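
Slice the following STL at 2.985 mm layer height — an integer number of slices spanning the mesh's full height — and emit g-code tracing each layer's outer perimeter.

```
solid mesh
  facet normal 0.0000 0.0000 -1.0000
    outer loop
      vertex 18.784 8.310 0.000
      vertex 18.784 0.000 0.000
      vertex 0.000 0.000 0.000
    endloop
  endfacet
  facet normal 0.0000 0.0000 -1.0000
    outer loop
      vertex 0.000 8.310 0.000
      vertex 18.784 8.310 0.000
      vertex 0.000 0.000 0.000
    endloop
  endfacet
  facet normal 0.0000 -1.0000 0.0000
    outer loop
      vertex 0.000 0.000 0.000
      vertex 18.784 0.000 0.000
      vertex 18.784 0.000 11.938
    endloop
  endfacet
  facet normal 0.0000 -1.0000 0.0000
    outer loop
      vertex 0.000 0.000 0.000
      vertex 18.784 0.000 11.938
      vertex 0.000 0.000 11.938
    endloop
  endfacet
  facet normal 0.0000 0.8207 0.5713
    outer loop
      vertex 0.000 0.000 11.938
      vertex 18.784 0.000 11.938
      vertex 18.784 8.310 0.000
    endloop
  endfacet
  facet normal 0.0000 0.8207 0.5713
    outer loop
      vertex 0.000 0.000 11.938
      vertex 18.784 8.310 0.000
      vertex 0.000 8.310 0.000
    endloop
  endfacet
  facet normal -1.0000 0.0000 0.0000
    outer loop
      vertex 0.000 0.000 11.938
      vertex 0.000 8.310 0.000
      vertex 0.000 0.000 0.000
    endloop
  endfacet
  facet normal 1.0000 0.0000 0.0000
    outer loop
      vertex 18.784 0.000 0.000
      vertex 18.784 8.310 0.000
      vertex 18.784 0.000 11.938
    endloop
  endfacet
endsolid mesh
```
; perimeter-only toolpath
G21 ; units = mm
G90 ; absolute positioning
G28 ; home
; layer 1
G0 Z2.985
G0 X0.000 Y0.000
G1 X18.784 Y0.000
G1 X18.784 Y6.232
G1 X0.000 Y6.232
G1 X0.000 Y0.000
; layer 2
G0 Z5.969
G0 X0.000 Y0.000
G1 X18.784 Y0.000
G1 X18.784 Y4.155
G1 X0.000 Y4.155
G1 X0.000 Y0.000
; layer 3
G0 Z8.954
G0 X0.000 Y0.000
G1 X18.784 Y0.000
G1 X18.784 Y2.078
G1 X0.000 Y2.078
G1 X0.000 Y0.000
M2 ; end

The solid is a wedge (ramp): 18.8 × 8.31 mm base, rising to 11.9 mm along the y=0 edge and sloping linearly to z=0 at y=8.31. Slicing at Δz = 2.985 mm — 4 equal slices spanning the solid's height, so layer i sits at z = i·h/4 — gives 3 non-empty perimeters. Each is a 4-segment closed polygon; G0 lifts to the layer z and rapids to the start vertex, then G1 traces the edges. The cross-section shrinks linearly with z (the slice at the apex is degenerate and omitted).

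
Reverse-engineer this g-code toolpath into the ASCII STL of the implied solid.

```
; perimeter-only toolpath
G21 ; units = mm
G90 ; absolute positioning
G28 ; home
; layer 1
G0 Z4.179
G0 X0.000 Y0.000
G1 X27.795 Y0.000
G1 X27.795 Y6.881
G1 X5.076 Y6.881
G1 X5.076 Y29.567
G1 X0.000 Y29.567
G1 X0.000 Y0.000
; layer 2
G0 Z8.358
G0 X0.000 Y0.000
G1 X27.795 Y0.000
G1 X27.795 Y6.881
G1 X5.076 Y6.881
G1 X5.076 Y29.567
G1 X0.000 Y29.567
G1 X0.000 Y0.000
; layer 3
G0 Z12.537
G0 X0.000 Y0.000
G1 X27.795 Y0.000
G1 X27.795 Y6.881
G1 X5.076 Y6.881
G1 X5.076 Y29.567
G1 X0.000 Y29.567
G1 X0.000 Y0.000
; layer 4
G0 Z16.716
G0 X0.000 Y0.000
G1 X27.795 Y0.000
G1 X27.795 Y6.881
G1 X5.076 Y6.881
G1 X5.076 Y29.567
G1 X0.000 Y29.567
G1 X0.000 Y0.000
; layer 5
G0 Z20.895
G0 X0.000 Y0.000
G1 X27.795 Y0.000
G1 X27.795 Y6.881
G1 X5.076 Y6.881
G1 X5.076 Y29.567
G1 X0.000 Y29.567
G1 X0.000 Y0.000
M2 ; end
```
solid part
  facet normal 0.0000 0.0000 -1.0000
    outer loop
      vertex 27.795 6.881 0.000
      vertex 27.795 0.000 0.000
      vertex 0.000 0.000 0.000
    endloop
  endfacet
  facet normal 0.0000 0.0000 -1.0000
    outer loop
      vertex 5.076 6.881 0.000
      vertex 27.795 6.881 0.000
      vertex 0.000 0.000 0.000
    endloop
  endfacet
  facet normal 0.0000 0.0000 -1.0000
    outer loop
      vertex 5.076 29.567 0.000
      vertex 5.076 6.881 0.000
      vertex 0.000 0.000 0.000
    endloop
  endfacet
  facet normal 0.0000 0.0000 -1.0000
    outer loop
      vertex 0.000 29.567 0.000
      vertex 5.076 29.567 0.000
      vertex 0.000 0.000 0.000
    endloop
  endfacet
  facet normal 0.0000 0.0000 1.0000
    outer loop
      vertex 0.000 0.000 20.895
      vertex 27.795 0.000 20.895
      vertex 27.795 6.881 20.895
    endloop
  endfacet
  facet normal 0.0000 0.0000 1.0000
    outer loop
      vertex 0.000 0.000 20.895
      vertex 27.795 6.881 20.895
      vertex 5.076 6.881 20.895
    endloop
  endfacet
  facet normal 0.0000 0.0000 1.0000
    outer loop
      vertex 0.000 0.000 20.895
      vertex 5.076 6.881 20.895
      vertex 5.076 29.567 20.895
    endloop
  endfacet
  facet normal 0.0000 0.0000 1.0000
    outer loop
      vertex 0.000 0.000 20.895
      vertex 5.076 29.567 20.895
      vertex 0.000 29.567 20.895
    endloop
  endfacet
  facet normal 0.0000 -1.0000 0.0000
    outer loop
      vertex 0.000 0.000 0.000
      vertex 27.795 0.000 0.000
      vertex 27.795 0.000 20.895
    endloop
  endfacet
  facet normal 0.0000 -1.0000 0.0000
    outer loop
      vertex 0.000 0.000 0.000
      vertex 27.795 0.000 20.895
      vertex 0.000 0.000 20.895
    endloop
  endfacet
  facet normal 1.0000 0.0000 0.0000
    outer loop
      vertex 27.795 0.000 0.000
      vertex 27.795 6.881 0.000
      vertex 27.795 6.881 20.895
    endloop
  endfacet
  facet normal 1.0000 0.0000 0.0000
    outer loop
      vertex 27.795 0.000 0.000
      vertex 27.795 6.881 20.895
      vertex 27.795 0.000 20.895
    endloop
  endfacet
  facet normal 0.0000 1.0000 0.0000
    outer loop
      vertex 27.795 6.881 0.000
      vertex 5.076 6.881 0.000
      vertex 5.076 6.881 20.895
    endloop
  endfacet
  facet normal 0.0000 1.0000 0.0000
    outer loop
      vertex 27.795 6.881 0.000
      vertex 5.076 6.881 20.895
      vertex 27.795 6.881 20.895
    endloop
  endfacet
  facet normal 1.0000 0.0000 0.0000
    outer loop
      vertex 5.076 6.881 0.000
      vertex 5.076 29.567 0.000
      vertex 5.076 29.567 20.895
    endloop
  endfacet
  facet normal 1.0000 0.0000 0.0000
    outer loop
      vertex 5.076 6.881 0.000
      vertex 5.076 29.567 20.895
      vertex 5.076 6.881 20.895
    endloop
  endfacet
  facet normal 0.0000 1.0000 0.0000
    outer loop
      vertex 5.076 29.567 0.000
      vertex 0.000 29.567 0.000
      vertex 0.000 29.567 20.895
    endloop
  endfacet
  facet normal 0.0000 1.0000 0.0000
    outer loop
      vertex 5.076 29.567 0.000
      vertex 0.000 29.567 20.895
      vertex 5.076 29.567 20.895
    endloop
  endfacet
  facet normal -1.0000 0.0000 0.0000
    outer loop
      vertex 0.000 29.567 0.000
      vertex 0.000 0.000 0.000
      vertex 0.000 0.000 20.895
    endloop
  endfacet
  facet normal -1.0000 0.0000 0.0000
    outer loop
      vertex 0.000 29.567 0.000
      vertex 0.000 0.000 20.895
      vertex 0.000 29.567 20.895
    endloop
  endfacet
endsolid part

The G0 Z moves step by Δz≈4.179 mm. Every layer's G1 loop is the same polygon, so the solid is a straight extrusion of it from z=0 to z≈20.9. Closing with flat bottom and top caps and triangulating gives 20 facets — an L-shaped prism: outer 27.8 × 29.6 mm, arm thicknesses ≈ 6.88 mm (horizontal) and 5.08 mm (vertical), extruded 20.9 mm in z.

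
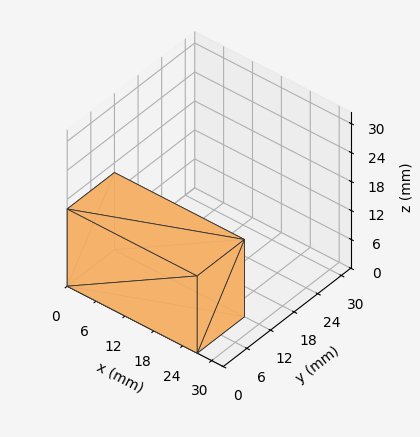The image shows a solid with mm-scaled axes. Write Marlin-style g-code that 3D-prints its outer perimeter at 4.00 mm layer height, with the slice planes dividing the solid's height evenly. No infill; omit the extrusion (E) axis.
Reading the render: the shape is a rectangular box, roughly 27 × 12 mm footprint and 16 mm tall (dimensions read to the nearest mm from the axis ticks). For the g-code, the solid's height is divided into equal slices at the stated Δz and each level perimeter traced with G1 moves after a G0 lift.

; perimeter-only toolpath
G21 ; units = mm
G90 ; absolute positioning
G28 ; home
; layer 1
G0 Z4.00
G0 X0.00 Y0.00
G1 X27.00 Y0.00
G1 X27.00 Y12.00
G1 X0.00 Y12.00
G1 X0.00 Y0.00
; layer 2
G0 Z8.00
G0 X0.00 Y0.00
G1 X27.00 Y0.00
G1 X27.00 Y12.00
G1 X0.00 Y12.00
G1 X0.00 Y0.00
; layer 3
G0 Z12.00
G0 X0.00 Y0.00
G1 X27.00 Y0.00
G1 X27.00 Y12.00
G1 X0.00 Y12.00
G1 X0.00 Y0.00
; layer 4
G0 Z16.00
G0 X0.00 Y0.00
G1 X27.00 Y0.00
G1 X27.00 Y12.00
G1 X0.00 Y12.00
G1 X0.00 Y0.00
M2 ; end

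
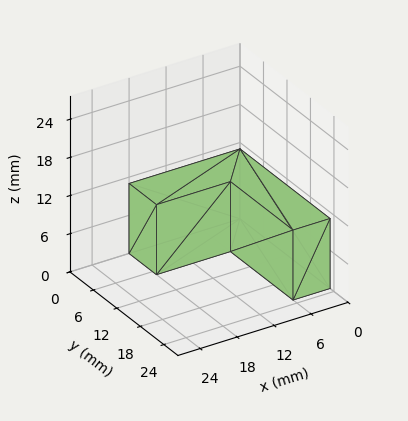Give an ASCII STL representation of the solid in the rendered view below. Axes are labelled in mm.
Reading the render: the shape is an L-shaped prism: outer 18 × 23 mm, arm thicknesses ≈ 7 mm (horizontal) and 6 mm (vertical), extruded 11 mm in z (dimensions read to the nearest mm from the axis ticks). For the STL, each face is triangulated and given an outward normal.

solid part
  facet normal 0.0000 0.0000 -1.0000
    outer loop
      vertex 18.00 7.00 0.00
      vertex 18.00 0.00 0.00
      vertex 0.00 0.00 0.00
    endloop
  endfacet
  facet normal 0.0000 0.0000 -1.0000
    outer loop
      vertex 6.00 7.00 0.00
      vertex 18.00 7.00 0.00
      vertex 0.00 0.00 0.00
    endloop
  endfacet
  facet normal 0.0000 0.0000 -1.0000
    outer loop
      vertex 6.00 23.00 0.00
      vertex 6.00 7.00 0.00
      vertex 0.00 0.00 0.00
    endloop
  endfacet
  facet normal 0.0000 0.0000 -1.0000
    outer loop
      vertex 0.00 23.00 0.00
      vertex 6.00 23.00 0.00
      vertex 0.00 0.00 0.00
    endloop
  endfacet
  facet normal 0.0000 0.0000 1.0000
    outer loop
      vertex 0.00 0.00 11.00
      vertex 18.00 0.00 11.00
      vertex 18.00 7.00 11.00
    endloop
  endfacet
  facet normal 0.0000 0.0000 1.0000
    outer loop
      vertex 0.00 0.00 11.00
      vertex 18.00 7.00 11.00
      vertex 6.00 7.00 11.00
    endloop
  endfacet
  facet normal 0.0000 0.0000 1.0000
    outer loop
      vertex 0.00 0.00 11.00
      vertex 6.00 7.00 11.00
      vertex 6.00 23.00 11.00
    endloop
  endfacet
  facet normal 0.0000 0.0000 1.0000
    outer loop
      vertex 0.00 0.00 11.00
      vertex 6.00 23.00 11.00
      vertex 0.00 23.00 11.00
    endloop
  endfacet
  facet normal 0.0000 -1.0000 0.0000
    outer loop
      vertex 0.00 0.00 0.00
      vertex 18.00 0.00 0.00
      vertex 18.00 0.00 11.00
    endloop
  endfacet
  facet normal 0.0000 -1.0000 0.0000
    outer loop
      vertex 0.00 0.00 0.00
      vertex 18.00 0.00 11.00
      vertex 0.00 0.00 11.00
    endloop
  endfacet
  facet normal 1.0000 0.0000 0.0000
    outer loop
      vertex 18.00 0.00 0.00
      vertex 18.00 7.00 0.00
      vertex 18.00 7.00 11.00
    endloop
  endfacet
  facet normal 1.0000 0.0000 0.0000
    outer loop
      vertex 18.00 0.00 0.00
      vertex 18.00 7.00 11.00
      vertex 18.00 0.00 11.00
    endloop
  endfacet
  facet normal 0.0000 1.0000 0.0000
    outer loop
      vertex 18.00 7.00 0.00
      vertex 6.00 7.00 0.00
      vertex 6.00 7.00 11.00
    endloop
  endfacet
  facet normal 0.0000 1.0000 0.0000
    outer loop
      vertex 18.00 7.00 0.00
      vertex 6.00 7.00 11.00
      vertex 18.00 7.00 11.00
    endloop
  endfacet
  facet normal 1.0000 0.0000 0.0000
    outer loop
      vertex 6.00 7.00 0.00
      vertex 6.00 23.00 0.00
      vertex 6.00 23.00 11.00
    endloop
  endfacet
  facet normal 1.0000 0.0000 0.0000
    outer loop
      vertex 6.00 7.00 0.00
      vertex 6.00 23.00 11.00
      vertex 6.00 7.00 11.00
    endloop
  endfacet
  facet normal 0.0000 1.0000 0.0000
    outer loop
      vertex 6.00 23.00 0.00
      vertex 0.00 23.00 0.00
      vertex 0.00 23.00 11.00
    endloop
  endfacet
  facet normal 0.0000 1.0000 0.0000
    outer loop
      vertex 6.00 23.00 0.00
      vertex 0.00 23.00 11.00
      vertex 6.00 23.00 11.00
    endloop
  endfacet
  facet normal -1.0000 0.0000 0.0000
    outer loop
      vertex 0.00 23.00 0.00
      vertex 0.00 0.00 0.00
      vertex 0.00 0.00 11.00
    endloop
  endfacet
  facet normal -1.0000 0.0000 0.0000
    outer loop
      vertex 0.00 23.00 0.00
      vertex 0.00 0.00 11.00
      vertex 0.00 23.00 11.00
    endloop
  endfacet
endsolid part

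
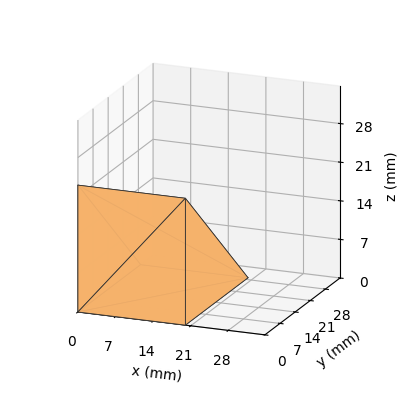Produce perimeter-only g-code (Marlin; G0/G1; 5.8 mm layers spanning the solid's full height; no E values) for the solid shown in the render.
Reading the render: the shape is a wedge (ramp): 20 × 29 mm base, rising to 23 mm along the y=0 edge and sloping linearly to z=0 at y=29 (dimensions read to the nearest mm from the axis ticks). For the g-code, the solid's height is divided into equal slices at the stated Δz and each level perimeter traced with G1 moves after a G0 lift.

; perimeter-only toolpath
G21 ; units = mm
G90 ; absolute positioning
G28 ; home
; layer 1
G0 Z5.8
G0 X0.0 Y0.0
G1 X20.0 Y0.0
G1 X20.0 Y21.8
G1 X0.0 Y21.8
G1 X0.0 Y0.0
; layer 2
G0 Z11.5
G0 X0.0 Y0.0
G1 X20.0 Y0.0
G1 X20.0 Y14.5
G1 X0.0 Y14.5
G1 X0.0 Y0.0
; layer 3
G0 Z17.2
G0 X0.0 Y0.0
G1 X20.0 Y0.0
G1 X20.0 Y7.2
G1 X0.0 Y7.2
G1 X0.0 Y0.0
M2 ; end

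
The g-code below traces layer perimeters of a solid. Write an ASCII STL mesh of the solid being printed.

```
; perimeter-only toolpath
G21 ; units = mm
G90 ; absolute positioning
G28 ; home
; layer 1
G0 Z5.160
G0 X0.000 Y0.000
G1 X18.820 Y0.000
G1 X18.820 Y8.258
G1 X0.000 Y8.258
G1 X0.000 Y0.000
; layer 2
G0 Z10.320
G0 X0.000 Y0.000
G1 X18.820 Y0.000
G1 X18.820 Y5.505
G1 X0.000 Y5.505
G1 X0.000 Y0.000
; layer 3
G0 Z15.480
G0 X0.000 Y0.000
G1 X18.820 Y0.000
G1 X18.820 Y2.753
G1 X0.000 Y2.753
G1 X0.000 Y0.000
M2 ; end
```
solid part
  facet normal 0.0000 0.0000 -1.0000
    outer loop
      vertex 18.820 11.011 0.000
      vertex 18.820 0.000 0.000
      vertex 0.000 0.000 0.000
    endloop
  endfacet
  facet normal 0.0000 0.0000 -1.0000
    outer loop
      vertex 0.000 11.011 0.000
      vertex 18.820 11.011 0.000
      vertex 0.000 0.000 0.000
    endloop
  endfacet
  facet normal 0.0000 -1.0000 0.0000
    outer loop
      vertex 0.000 0.000 0.000
      vertex 18.820 0.000 0.000
      vertex 18.820 0.000 20.640
    endloop
  endfacet
  facet normal 0.0000 -1.0000 0.0000
    outer loop
      vertex 0.000 0.000 0.000
      vertex 18.820 0.000 20.640
      vertex 0.000 0.000 20.640
    endloop
  endfacet
  facet normal 0.0000 0.8823 0.4707
    outer loop
      vertex 0.000 0.000 20.640
      vertex 18.820 0.000 20.640
      vertex 18.820 11.011 0.000
    endloop
  endfacet
  facet normal 0.0000 0.8823 0.4707
    outer loop
      vertex 0.000 0.000 20.640
      vertex 18.820 11.011 0.000
      vertex 0.000 11.011 0.000
    endloop
  endfacet
  facet normal -1.0000 0.0000 0.0000
    outer loop
      vertex 0.000 0.000 20.640
      vertex 0.000 11.011 0.000
      vertex 0.000 0.000 0.000
    endloop
  endfacet
  facet normal 1.0000 0.0000 0.0000
    outer loop
      vertex 18.820 0.000 0.000
      vertex 18.820 11.011 0.000
      vertex 18.820 0.000 20.640
    endloop
  endfacet
endsolid part

The G0 Z moves step by Δz≈5.160 mm. The G1 loops shrink linearly with z, so the solid tapers from its base footprint up to z≈20.6. Closing with a flat bottom cap and the tapered top and triangulating gives 8 facets — a wedge (ramp): 18.8 × 11 mm base, rising to 20.6 mm along the y=0 edge and sloping linearly to z=0 at y=11.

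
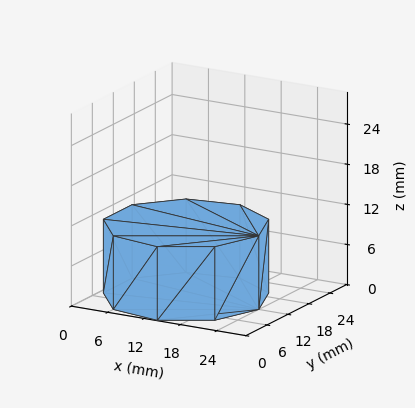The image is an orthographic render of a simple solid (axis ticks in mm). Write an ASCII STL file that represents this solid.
Reading the render: the shape is a regular 9-sided prism (a cylinder approximated with 9 flat sides), circumscribed radius ≈ 12 mm, height ≈ 11 mm (dimensions read to the nearest mm from the axis ticks). For the STL, each face is triangulated and given an outward normal.

solid part
  facet normal 0.0000 0.0000 -1.0000
    outer loop
      vertex 14.08 23.82 0.00
      vertex 21.19 19.71 0.00
      vertex 24.00 12.00 0.00
    endloop
  endfacet
  facet normal 0.0000 0.0000 -1.0000
    outer loop
      vertex 6.00 22.39 0.00
      vertex 14.08 23.82 0.00
      vertex 24.00 12.00 0.00
    endloop
  endfacet
  facet normal 0.0000 0.0000 -1.0000
    outer loop
      vertex 0.72 16.10 0.00
      vertex 6.00 22.39 0.00
      vertex 24.00 12.00 0.00
    endloop
  endfacet
  facet normal 0.0000 0.0000 -1.0000
    outer loop
      vertex 0.72 7.90 0.00
      vertex 0.72 16.10 0.00
      vertex 24.00 12.00 0.00
    endloop
  endfacet
  facet normal 0.0000 0.0000 -1.0000
    outer loop
      vertex 6.00 1.61 0.00
      vertex 0.72 7.90 0.00
      vertex 24.00 12.00 0.00
    endloop
  endfacet
  facet normal 0.0000 0.0000 -1.0000
    outer loop
      vertex 14.08 0.18 0.00
      vertex 6.00 1.61 0.00
      vertex 24.00 12.00 0.00
    endloop
  endfacet
  facet normal 0.0000 0.0000 -1.0000
    outer loop
      vertex 21.19 4.29 0.00
      vertex 14.08 0.18 0.00
      vertex 24.00 12.00 0.00
    endloop
  endfacet
  facet normal 0.0000 0.0000 1.0000
    outer loop
      vertex 24.00 12.00 11.00
      vertex 21.19 19.71 11.00
      vertex 14.08 23.82 11.00
    endloop
  endfacet
  facet normal 0.0000 0.0000 1.0000
    outer loop
      vertex 24.00 12.00 11.00
      vertex 14.08 23.82 11.00
      vertex 6.00 22.39 11.00
    endloop
  endfacet
  facet normal 0.0000 0.0000 1.0000
    outer loop
      vertex 24.00 12.00 11.00
      vertex 6.00 22.39 11.00
      vertex 0.72 16.10 11.00
    endloop
  endfacet
  facet normal 0.0000 0.0000 1.0000
    outer loop
      vertex 24.00 12.00 11.00
      vertex 0.72 16.10 11.00
      vertex 0.72 7.90 11.00
    endloop
  endfacet
  facet normal 0.0000 0.0000 1.0000
    outer loop
      vertex 24.00 12.00 11.00
      vertex 0.72 7.90 11.00
      vertex 6.00 1.61 11.00
    endloop
  endfacet
  facet normal 0.0000 0.0000 1.0000
    outer loop
      vertex 24.00 12.00 11.00
      vertex 6.00 1.61 11.00
      vertex 14.08 0.18 11.00
    endloop
  endfacet
  facet normal 0.0000 0.0000 1.0000
    outer loop
      vertex 24.00 12.00 11.00
      vertex 14.08 0.18 11.00
      vertex 21.19 4.29 11.00
    endloop
  endfacet
  facet normal 0.9395 0.3424 0.0000
    outer loop
      vertex 24.00 12.00 0.00
      vertex 21.19 19.71 0.00
      vertex 21.19 19.71 11.00
    endloop
  endfacet
  facet normal 0.9395 0.3424 0.0000
    outer loop
      vertex 24.00 12.00 0.00
      vertex 21.19 19.71 11.00
      vertex 24.00 12.00 11.00
    endloop
  endfacet
  facet normal 0.5005 0.8658 0.0000
    outer loop
      vertex 21.19 19.71 0.00
      vertex 14.08 23.82 0.00
      vertex 14.08 23.82 11.00
    endloop
  endfacet
  facet normal 0.5005 0.8658 0.0000
    outer loop
      vertex 21.19 19.71 0.00
      vertex 14.08 23.82 11.00
      vertex 21.19 19.71 11.00
    endloop
  endfacet
  facet normal -0.1743 0.9847 0.0000
    outer loop
      vertex 14.08 23.82 0.00
      vertex 6.00 22.39 0.00
      vertex 6.00 22.39 11.00
    endloop
  endfacet
  facet normal -0.1743 0.9847 0.0000
    outer loop
      vertex 14.08 23.82 0.00
      vertex 6.00 22.39 11.00
      vertex 14.08 23.82 11.00
    endloop
  endfacet
  facet normal -0.7659 0.6429 0.0000
    outer loop
      vertex 6.00 22.39 0.00
      vertex 0.72 16.10 0.00
      vertex 0.72 16.10 11.00
    endloop
  endfacet
  facet normal -0.7659 0.6429 0.0000
    outer loop
      vertex 6.00 22.39 0.00
      vertex 0.72 16.10 11.00
      vertex 6.00 22.39 11.00
    endloop
  endfacet
  facet normal -1.0000 0.0000 0.0000
    outer loop
      vertex 0.72 16.10 0.00
      vertex 0.72 7.90 0.00
      vertex 0.72 7.90 11.00
    endloop
  endfacet
  facet normal -1.0000 0.0000 0.0000
    outer loop
      vertex 0.72 16.10 0.00
      vertex 0.72 7.90 11.00
      vertex 0.72 16.10 11.00
    endloop
  endfacet
  facet normal -0.7659 -0.6429 0.0000
    outer loop
      vertex 0.72 7.90 0.00
      vertex 6.00 1.61 0.00
      vertex 6.00 1.61 11.00
    endloop
  endfacet
  facet normal -0.7659 -0.6429 0.0000
    outer loop
      vertex 0.72 7.90 0.00
      vertex 6.00 1.61 11.00
      vertex 0.72 7.90 11.00
    endloop
  endfacet
  facet normal -0.1743 -0.9847 0.0000
    outer loop
      vertex 6.00 1.61 0.00
      vertex 14.08 0.18 0.00
      vertex 14.08 0.18 11.00
    endloop
  endfacet
  facet normal -0.1743 -0.9847 0.0000
    outer loop
      vertex 6.00 1.61 0.00
      vertex 14.08 0.18 11.00
      vertex 6.00 1.61 11.00
    endloop
  endfacet
  facet normal 0.5005 -0.8658 0.0000
    outer loop
      vertex 14.08 0.18 0.00
      vertex 21.19 4.29 0.00
      vertex 21.19 4.29 11.00
    endloop
  endfacet
  facet normal 0.5005 -0.8658 0.0000
    outer loop
      vertex 14.08 0.18 0.00
      vertex 21.19 4.29 11.00
      vertex 14.08 0.18 11.00
    endloop
  endfacet
  facet normal 0.9395 -0.3424 0.0000
    outer loop
      vertex 21.19 4.29 0.00
      vertex 24.00 12.00 0.00
      vertex 24.00 12.00 11.00
    endloop
  endfacet
  facet normal 0.9395 -0.3424 0.0000
    outer loop
      vertex 21.19 4.29 0.00
      vertex 24.00 12.00 11.00
      vertex 21.19 4.29 11.00
    endloop
  endfacet
endsolid part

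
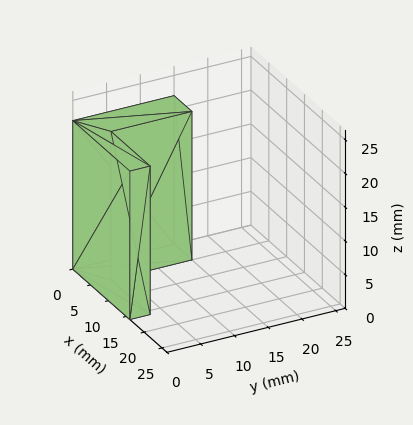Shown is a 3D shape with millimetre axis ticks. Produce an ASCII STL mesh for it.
Reading the render: the shape is an L-shaped prism: outer 16 × 15 mm, arm thicknesses ≈ 3 mm (horizontal) and 5 mm (vertical), extruded 22 mm in z (dimensions read to the nearest mm from the axis ticks). For the STL, each face is triangulated and given an outward normal.

solid part
  facet normal 0.0000 0.0000 -1.0000
    outer loop
      vertex 16.00 3.00 0.00
      vertex 16.00 0.00 0.00
      vertex 0.00 0.00 0.00
    endloop
  endfacet
  facet normal 0.0000 0.0000 -1.0000
    outer loop
      vertex 5.00 3.00 0.00
      vertex 16.00 3.00 0.00
      vertex 0.00 0.00 0.00
    endloop
  endfacet
  facet normal 0.0000 0.0000 -1.0000
    outer loop
      vertex 5.00 15.00 0.00
      vertex 5.00 3.00 0.00
      vertex 0.00 0.00 0.00
    endloop
  endfacet
  facet normal 0.0000 0.0000 -1.0000
    outer loop
      vertex 0.00 15.00 0.00
      vertex 5.00 15.00 0.00
      vertex 0.00 0.00 0.00
    endloop
  endfacet
  facet normal 0.0000 0.0000 1.0000
    outer loop
      vertex 0.00 0.00 22.00
      vertex 16.00 0.00 22.00
      vertex 16.00 3.00 22.00
    endloop
  endfacet
  facet normal 0.0000 0.0000 1.0000
    outer loop
      vertex 0.00 0.00 22.00
      vertex 16.00 3.00 22.00
      vertex 5.00 3.00 22.00
    endloop
  endfacet
  facet normal 0.0000 0.0000 1.0000
    outer loop
      vertex 0.00 0.00 22.00
      vertex 5.00 3.00 22.00
      vertex 5.00 15.00 22.00
    endloop
  endfacet
  facet normal 0.0000 0.0000 1.0000
    outer loop
      vertex 0.00 0.00 22.00
      vertex 5.00 15.00 22.00
      vertex 0.00 15.00 22.00
    endloop
  endfacet
  facet normal 0.0000 -1.0000 0.0000
    outer loop
      vertex 0.00 0.00 0.00
      vertex 16.00 0.00 0.00
      vertex 16.00 0.00 22.00
    endloop
  endfacet
  facet normal 0.0000 -1.0000 0.0000
    outer loop
      vertex 0.00 0.00 0.00
      vertex 16.00 0.00 22.00
      vertex 0.00 0.00 22.00
    endloop
  endfacet
  facet normal 1.0000 0.0000 0.0000
    outer loop
      vertex 16.00 0.00 0.00
      vertex 16.00 3.00 0.00
      vertex 16.00 3.00 22.00
    endloop
  endfacet
  facet normal 1.0000 0.0000 0.0000
    outer loop
      vertex 16.00 0.00 0.00
      vertex 16.00 3.00 22.00
      vertex 16.00 0.00 22.00
    endloop
  endfacet
  facet normal 0.0000 1.0000 0.0000
    outer loop
      vertex 16.00 3.00 0.00
      vertex 5.00 3.00 0.00
      vertex 5.00 3.00 22.00
    endloop
  endfacet
  facet normal 0.0000 1.0000 0.0000
    outer loop
      vertex 16.00 3.00 0.00
      vertex 5.00 3.00 22.00
      vertex 16.00 3.00 22.00
    endloop
  endfacet
  facet normal 1.0000 0.0000 0.0000
    outer loop
      vertex 5.00 3.00 0.00
      vertex 5.00 15.00 0.00
      vertex 5.00 15.00 22.00
    endloop
  endfacet
  facet normal 1.0000 0.0000 0.0000
    outer loop
      vertex 5.00 3.00 0.00
      vertex 5.00 15.00 22.00
      vertex 5.00 3.00 22.00
    endloop
  endfacet
  facet normal 0.0000 1.0000 0.0000
    outer loop
      vertex 5.00 15.00 0.00
      vertex 0.00 15.00 0.00
      vertex 0.00 15.00 22.00
    endloop
  endfacet
  facet normal 0.0000 1.0000 0.0000
    outer loop
      vertex 5.00 15.00 0.00
      vertex 0.00 15.00 22.00
      vertex 5.00 15.00 22.00
    endloop
  endfacet
  facet normal -1.0000 0.0000 0.0000
    outer loop
      vertex 0.00 15.00 0.00
      vertex 0.00 0.00 0.00
      vertex 0.00 0.00 22.00
    endloop
  endfacet
  facet normal -1.0000 0.0000 0.0000
    outer loop
      vertex 0.00 15.00 0.00
      vertex 0.00 0.00 22.00
      vertex 0.00 15.00 22.00
    endloop
  endfacet
endsolid part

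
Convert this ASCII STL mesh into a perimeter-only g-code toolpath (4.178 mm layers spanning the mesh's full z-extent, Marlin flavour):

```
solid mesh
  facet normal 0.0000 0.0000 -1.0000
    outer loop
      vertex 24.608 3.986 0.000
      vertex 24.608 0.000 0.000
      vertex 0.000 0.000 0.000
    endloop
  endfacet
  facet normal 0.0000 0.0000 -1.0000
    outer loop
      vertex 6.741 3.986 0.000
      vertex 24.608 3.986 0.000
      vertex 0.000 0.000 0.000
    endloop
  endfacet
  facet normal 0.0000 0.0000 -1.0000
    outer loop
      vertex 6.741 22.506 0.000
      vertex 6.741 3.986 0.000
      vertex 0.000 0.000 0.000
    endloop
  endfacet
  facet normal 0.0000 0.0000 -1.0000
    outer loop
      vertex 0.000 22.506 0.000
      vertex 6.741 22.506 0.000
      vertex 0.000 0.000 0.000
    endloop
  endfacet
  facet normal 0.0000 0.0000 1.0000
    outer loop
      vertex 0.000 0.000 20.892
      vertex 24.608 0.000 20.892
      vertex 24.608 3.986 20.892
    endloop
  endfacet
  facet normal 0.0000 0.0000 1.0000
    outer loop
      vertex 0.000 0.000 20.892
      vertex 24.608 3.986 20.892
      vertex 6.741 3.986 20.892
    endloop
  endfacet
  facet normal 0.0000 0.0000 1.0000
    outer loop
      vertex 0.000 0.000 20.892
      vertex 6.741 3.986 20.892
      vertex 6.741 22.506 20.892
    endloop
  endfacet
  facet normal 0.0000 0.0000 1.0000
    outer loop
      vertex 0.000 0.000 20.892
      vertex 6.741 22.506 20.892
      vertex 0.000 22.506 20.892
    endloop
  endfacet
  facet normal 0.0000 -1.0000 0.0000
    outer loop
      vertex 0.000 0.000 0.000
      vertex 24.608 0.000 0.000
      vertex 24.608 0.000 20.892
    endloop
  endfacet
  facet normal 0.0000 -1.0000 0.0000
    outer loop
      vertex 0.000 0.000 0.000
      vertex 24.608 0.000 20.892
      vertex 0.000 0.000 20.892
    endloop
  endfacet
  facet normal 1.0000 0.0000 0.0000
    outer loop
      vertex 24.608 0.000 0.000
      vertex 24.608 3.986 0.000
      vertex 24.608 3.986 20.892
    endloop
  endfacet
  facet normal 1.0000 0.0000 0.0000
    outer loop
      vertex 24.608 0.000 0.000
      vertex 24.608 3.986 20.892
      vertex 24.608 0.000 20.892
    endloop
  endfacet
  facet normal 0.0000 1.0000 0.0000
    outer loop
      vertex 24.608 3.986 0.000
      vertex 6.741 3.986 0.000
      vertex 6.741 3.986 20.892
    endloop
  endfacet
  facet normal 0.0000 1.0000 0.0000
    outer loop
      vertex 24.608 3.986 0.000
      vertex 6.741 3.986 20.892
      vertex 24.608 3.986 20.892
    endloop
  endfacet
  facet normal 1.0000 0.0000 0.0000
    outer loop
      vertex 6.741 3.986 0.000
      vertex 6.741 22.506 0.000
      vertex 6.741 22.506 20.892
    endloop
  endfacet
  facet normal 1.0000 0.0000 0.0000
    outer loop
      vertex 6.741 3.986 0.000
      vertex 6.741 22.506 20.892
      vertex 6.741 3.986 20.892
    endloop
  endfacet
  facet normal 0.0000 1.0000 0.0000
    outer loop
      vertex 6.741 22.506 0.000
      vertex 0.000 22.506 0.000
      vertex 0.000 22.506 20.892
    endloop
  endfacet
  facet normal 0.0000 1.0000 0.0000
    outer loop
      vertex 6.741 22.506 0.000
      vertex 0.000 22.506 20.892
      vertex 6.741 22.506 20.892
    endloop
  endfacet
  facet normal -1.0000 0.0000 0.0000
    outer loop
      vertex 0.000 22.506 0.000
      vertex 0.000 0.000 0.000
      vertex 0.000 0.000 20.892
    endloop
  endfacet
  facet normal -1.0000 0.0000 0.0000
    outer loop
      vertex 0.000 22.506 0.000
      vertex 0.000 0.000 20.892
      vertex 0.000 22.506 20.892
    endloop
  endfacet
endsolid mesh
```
; perimeter-only toolpath
G21 ; units = mm
G90 ; absolute positioning
G28 ; home
; layer 1
G0 Z4.178
G0 X0.000 Y0.000
G1 X24.608 Y0.000
G1 X24.608 Y3.986
G1 X6.741 Y3.986
G1 X6.741 Y22.506
G1 X0.000 Y22.506
G1 X0.000 Y0.000
; layer 2
G0 Z8.357
G0 X0.000 Y0.000
G1 X24.608 Y0.000
G1 X24.608 Y3.986
G1 X6.741 Y3.986
G1 X6.741 Y22.506
G1 X0.000 Y22.506
G1 X0.000 Y0.000
; layer 3
G0 Z12.535
G0 X0.000 Y0.000
G1 X24.608 Y0.000
G1 X24.608 Y3.986
G1 X6.741 Y3.986
G1 X6.741 Y22.506
G1 X0.000 Y22.506
G1 X0.000 Y0.000
; layer 4
G0 Z16.714
G0 X0.000 Y0.000
G1 X24.608 Y0.000
G1 X24.608 Y3.986
G1 X6.741 Y3.986
G1 X6.741 Y22.506
G1 X0.000 Y22.506
G1 X0.000 Y0.000
; layer 5
G0 Z20.892
G0 X0.000 Y0.000
G1 X24.608 Y0.000
G1 X24.608 Y3.986
G1 X6.741 Y3.986
G1 X6.741 Y22.506
G1 X0.000 Y22.506
G1 X0.000 Y0.000
M2 ; end

The solid is an L-shaped prism: outer 24.6 × 22.5 mm, arm thicknesses ≈ 3.99 mm (horizontal) and 6.74 mm (vertical), extruded 20.9 mm in z. Slicing at Δz = 4.178 mm — 5 equal slices spanning the solid's height, so layer i sits at z = i·h/5 — gives 5 non-empty perimeters. Each is a 6-segment closed polygon; G0 lifts to the layer z and rapids to the start vertex, then G1 traces the edges.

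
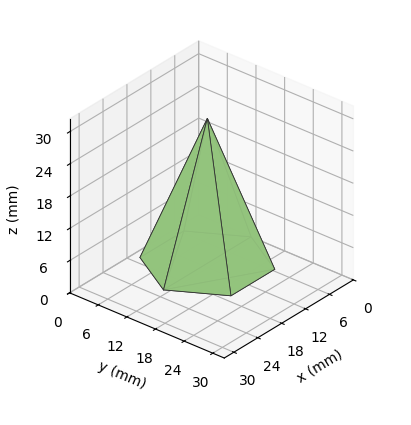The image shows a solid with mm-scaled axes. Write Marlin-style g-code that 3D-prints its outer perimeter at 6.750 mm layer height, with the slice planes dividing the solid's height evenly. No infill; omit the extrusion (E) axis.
Reading the render: the shape is a regular 6-sided pyramid, base circumscribed radius ≈ 11 mm, apex at z ≈ 27 mm (dimensions read to the nearest mm from the axis ticks). For the g-code, the solid's height is divided into equal slices at the stated Δz and each level perimeter traced with G1 moves after a G0 lift.

; perimeter-only toolpath
G21 ; units = mm
G90 ; absolute positioning
G28 ; home
; layer 1
G0 Z6.750
G0 X19.250 Y11.000
G1 X15.125 Y18.145
G1 X6.875 Y18.145
G1 X2.750 Y11.000
G1 X6.875 Y3.856
G1 X15.125 Y3.856
G1 X19.250 Y11.000
; layer 2
G0 Z13.500
G0 X16.500 Y11.000
G1 X13.750 Y15.763
G1 X8.250 Y15.763
G1 X5.500 Y11.000
G1 X8.250 Y6.237
G1 X13.750 Y6.237
G1 X16.500 Y11.000
; layer 3
G0 Z20.250
G0 X13.750 Y11.000
G1 X12.375 Y13.381
G1 X9.625 Y13.381
G1 X8.250 Y11.000
G1 X9.625 Y8.618
G1 X12.375 Y8.618
G1 X13.750 Y11.000
M2 ; end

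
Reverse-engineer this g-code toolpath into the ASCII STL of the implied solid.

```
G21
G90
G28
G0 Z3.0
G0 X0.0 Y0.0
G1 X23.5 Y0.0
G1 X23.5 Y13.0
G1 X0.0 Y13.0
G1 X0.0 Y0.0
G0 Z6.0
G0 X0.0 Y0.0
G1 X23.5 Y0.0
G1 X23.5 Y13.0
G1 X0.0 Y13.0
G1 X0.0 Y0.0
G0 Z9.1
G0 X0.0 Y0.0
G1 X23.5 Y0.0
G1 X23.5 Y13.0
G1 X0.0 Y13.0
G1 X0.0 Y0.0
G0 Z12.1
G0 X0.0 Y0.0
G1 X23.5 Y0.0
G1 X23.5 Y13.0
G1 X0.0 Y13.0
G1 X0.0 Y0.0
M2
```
solid part
  facet normal 0.0000 0.0000 -1.0000
    outer loop
      vertex 23.5 13.0 0.0
      vertex 23.5 0.0 0.0
      vertex 0.0 0.0 0.0
    endloop
  endfacet
  facet normal 0.0000 0.0000 -1.0000
    outer loop
      vertex 0.0 13.0 0.0
      vertex 23.5 13.0 0.0
      vertex 0.0 0.0 0.0
    endloop
  endfacet
  facet normal 0.0000 0.0000 1.0000
    outer loop
      vertex 0.0 0.0 12.1
      vertex 23.5 0.0 12.1
      vertex 23.5 13.0 12.1
    endloop
  endfacet
  facet normal 0.0000 0.0000 1.0000
    outer loop
      vertex 0.0 0.0 12.1
      vertex 23.5 13.0 12.1
      vertex 0.0 13.0 12.1
    endloop
  endfacet
  facet normal 0.0000 -1.0000 0.0000
    outer loop
      vertex 0.0 0.0 0.0
      vertex 23.5 0.0 0.0
      vertex 23.5 0.0 12.1
    endloop
  endfacet
  facet normal 0.0000 -1.0000 0.0000
    outer loop
      vertex 0.0 0.0 0.0
      vertex 23.5 0.0 12.1
      vertex 0.0 0.0 12.1
    endloop
  endfacet
  facet normal 0.0000 1.0000 0.0000
    outer loop
      vertex 23.5 13.0 12.1
      vertex 23.5 13.0 0.0
      vertex 0.0 13.0 0.0
    endloop
  endfacet
  facet normal 0.0000 1.0000 0.0000
    outer loop
      vertex 0.0 13.0 12.1
      vertex 23.5 13.0 12.1
      vertex 0.0 13.0 0.0
    endloop
  endfacet
  facet normal -1.0000 0.0000 0.0000
    outer loop
      vertex 0.0 13.0 12.1
      vertex 0.0 13.0 0.0
      vertex 0.0 0.0 0.0
    endloop
  endfacet
  facet normal -1.0000 0.0000 0.0000
    outer loop
      vertex 0.0 0.0 12.1
      vertex 0.0 13.0 12.1
      vertex 0.0 0.0 0.0
    endloop
  endfacet
  facet normal 1.0000 0.0000 0.0000
    outer loop
      vertex 23.5 0.0 0.0
      vertex 23.5 13.0 0.0
      vertex 23.5 13.0 12.1
    endloop
  endfacet
  facet normal 1.0000 0.0000 0.0000
    outer loop
      vertex 23.5 0.0 0.0
      vertex 23.5 13.0 12.1
      vertex 23.5 0.0 12.1
    endloop
  endfacet
endsolid part

The G0 Z moves step by Δz≈3.0 mm. Every layer's G1 loop is the same polygon, so the solid is a straight extrusion of it from z=0 to z≈12.1. Closing with flat bottom and top caps and triangulating gives 12 facets — a rectangular box, roughly 23.5 × 13 mm footprint and 12.1 mm tall.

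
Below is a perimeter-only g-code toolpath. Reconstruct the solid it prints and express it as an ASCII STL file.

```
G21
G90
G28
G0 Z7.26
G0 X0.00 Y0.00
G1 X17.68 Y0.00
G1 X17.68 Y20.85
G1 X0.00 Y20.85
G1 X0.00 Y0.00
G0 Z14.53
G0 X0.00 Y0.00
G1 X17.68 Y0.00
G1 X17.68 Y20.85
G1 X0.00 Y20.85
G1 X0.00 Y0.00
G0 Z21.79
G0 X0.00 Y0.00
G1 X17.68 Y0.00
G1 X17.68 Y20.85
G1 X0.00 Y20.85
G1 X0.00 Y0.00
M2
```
solid part
  facet normal 0.0000 0.0000 -1.0000
    outer loop
      vertex 17.68 20.85 0.00
      vertex 17.68 0.00 0.00
      vertex 0.00 0.00 0.00
    endloop
  endfacet
  facet normal 0.0000 0.0000 -1.0000
    outer loop
      vertex 0.00 20.85 0.00
      vertex 17.68 20.85 0.00
      vertex 0.00 0.00 0.00
    endloop
  endfacet
  facet normal 0.0000 0.0000 1.0000
    outer loop
      vertex 0.00 0.00 21.79
      vertex 17.68 0.00 21.79
      vertex 17.68 20.85 21.79
    endloop
  endfacet
  facet normal 0.0000 0.0000 1.0000
    outer loop
      vertex 0.00 0.00 21.79
      vertex 17.68 20.85 21.79
      vertex 0.00 20.85 21.79
    endloop
  endfacet
  facet normal 0.0000 -1.0000 0.0000
    outer loop
      vertex 0.00 0.00 0.00
      vertex 17.68 0.00 0.00
      vertex 17.68 0.00 21.79
    endloop
  endfacet
  facet normal 0.0000 -1.0000 0.0000
    outer loop
      vertex 0.00 0.00 0.00
      vertex 17.68 0.00 21.79
      vertex 0.00 0.00 21.79
    endloop
  endfacet
  facet normal 0.0000 1.0000 0.0000
    outer loop
      vertex 17.68 20.85 21.79
      vertex 17.68 20.85 0.00
      vertex 0.00 20.85 0.00
    endloop
  endfacet
  facet normal 0.0000 1.0000 0.0000
    outer loop
      vertex 0.00 20.85 21.79
      vertex 17.68 20.85 21.79
      vertex 0.00 20.85 0.00
    endloop
  endfacet
  facet normal -1.0000 0.0000 0.0000
    outer loop
      vertex 0.00 20.85 21.79
      vertex 0.00 20.85 0.00
      vertex 0.00 0.00 0.00
    endloop
  endfacet
  facet normal -1.0000 0.0000 0.0000
    outer loop
      vertex 0.00 0.00 21.79
      vertex 0.00 20.85 21.79
      vertex 0.00 0.00 0.00
    endloop
  endfacet
  facet normal 1.0000 0.0000 0.0000
    outer loop
      vertex 17.68 0.00 0.00
      vertex 17.68 20.85 0.00
      vertex 17.68 20.85 21.79
    endloop
  endfacet
  facet normal 1.0000 0.0000 0.0000
    outer loop
      vertex 17.68 0.00 0.00
      vertex 17.68 20.85 21.79
      vertex 17.68 0.00 21.79
    endloop
  endfacet
endsolid part

The G0 Z moves step by Δz≈7.26 mm. Every layer's G1 loop is the same polygon, so the solid is a straight extrusion of it from z=0 to z≈21.8. Closing with flat bottom and top caps and triangulating gives 12 facets — a rectangular box, roughly 17.7 × 20.9 mm footprint and 21.8 mm tall.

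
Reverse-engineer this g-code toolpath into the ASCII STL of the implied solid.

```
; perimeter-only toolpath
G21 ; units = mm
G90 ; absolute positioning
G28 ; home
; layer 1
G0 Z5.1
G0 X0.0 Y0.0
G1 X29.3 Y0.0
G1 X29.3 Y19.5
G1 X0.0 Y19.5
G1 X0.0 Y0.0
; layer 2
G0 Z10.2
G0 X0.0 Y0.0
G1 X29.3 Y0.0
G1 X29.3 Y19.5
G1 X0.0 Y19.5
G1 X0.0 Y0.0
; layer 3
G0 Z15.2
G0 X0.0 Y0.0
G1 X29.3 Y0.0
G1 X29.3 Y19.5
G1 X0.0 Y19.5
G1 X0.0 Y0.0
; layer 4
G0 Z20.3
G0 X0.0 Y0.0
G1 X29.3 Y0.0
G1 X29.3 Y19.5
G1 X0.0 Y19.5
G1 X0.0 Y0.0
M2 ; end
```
solid part
  facet normal 0.0000 0.0000 -1.0000
    outer loop
      vertex 29.3 19.5 0.0
      vertex 29.3 0.0 0.0
      vertex 0.0 0.0 0.0
    endloop
  endfacet
  facet normal 0.0000 0.0000 -1.0000
    outer loop
      vertex 0.0 19.5 0.0
      vertex 29.3 19.5 0.0
      vertex 0.0 0.0 0.0
    endloop
  endfacet
  facet normal 0.0000 0.0000 1.0000
    outer loop
      vertex 0.0 0.0 20.3
      vertex 29.3 0.0 20.3
      vertex 29.3 19.5 20.3
    endloop
  endfacet
  facet normal 0.0000 0.0000 1.0000
    outer loop
      vertex 0.0 0.0 20.3
      vertex 29.3 19.5 20.3
      vertex 0.0 19.5 20.3
    endloop
  endfacet
  facet normal 0.0000 -1.0000 0.0000
    outer loop
      vertex 0.0 0.0 0.0
      vertex 29.3 0.0 0.0
      vertex 29.3 0.0 20.3
    endloop
  endfacet
  facet normal 0.0000 -1.0000 0.0000
    outer loop
      vertex 0.0 0.0 0.0
      vertex 29.3 0.0 20.3
      vertex 0.0 0.0 20.3
    endloop
  endfacet
  facet normal 0.0000 1.0000 0.0000
    outer loop
      vertex 29.3 19.5 20.3
      vertex 29.3 19.5 0.0
      vertex 0.0 19.5 0.0
    endloop
  endfacet
  facet normal 0.0000 1.0000 0.0000
    outer loop
      vertex 0.0 19.5 20.3
      vertex 29.3 19.5 20.3
      vertex 0.0 19.5 0.0
    endloop
  endfacet
  facet normal -1.0000 0.0000 0.0000
    outer loop
      vertex 0.0 19.5 20.3
      vertex 0.0 19.5 0.0
      vertex 0.0 0.0 0.0
    endloop
  endfacet
  facet normal -1.0000 0.0000 0.0000
    outer loop
      vertex 0.0 0.0 20.3
      vertex 0.0 19.5 20.3
      vertex 0.0 0.0 0.0
    endloop
  endfacet
  facet normal 1.0000 0.0000 0.0000
    outer loop
      vertex 29.3 0.0 0.0
      vertex 29.3 19.5 0.0
      vertex 29.3 19.5 20.3
    endloop
  endfacet
  facet normal 1.0000 0.0000 0.0000
    outer loop
      vertex 29.3 0.0 0.0
      vertex 29.3 19.5 20.3
      vertex 29.3 0.0 20.3
    endloop
  endfacet
endsolid part

The G0 Z moves step by Δz≈5.1 mm. Every layer's G1 loop is the same polygon, so the solid is a straight extrusion of it from z=0 to z≈20.3. Closing with flat bottom and top caps and triangulating gives 12 facets — a rectangular box, roughly 29.3 × 19.5 mm footprint and 20.3 mm tall.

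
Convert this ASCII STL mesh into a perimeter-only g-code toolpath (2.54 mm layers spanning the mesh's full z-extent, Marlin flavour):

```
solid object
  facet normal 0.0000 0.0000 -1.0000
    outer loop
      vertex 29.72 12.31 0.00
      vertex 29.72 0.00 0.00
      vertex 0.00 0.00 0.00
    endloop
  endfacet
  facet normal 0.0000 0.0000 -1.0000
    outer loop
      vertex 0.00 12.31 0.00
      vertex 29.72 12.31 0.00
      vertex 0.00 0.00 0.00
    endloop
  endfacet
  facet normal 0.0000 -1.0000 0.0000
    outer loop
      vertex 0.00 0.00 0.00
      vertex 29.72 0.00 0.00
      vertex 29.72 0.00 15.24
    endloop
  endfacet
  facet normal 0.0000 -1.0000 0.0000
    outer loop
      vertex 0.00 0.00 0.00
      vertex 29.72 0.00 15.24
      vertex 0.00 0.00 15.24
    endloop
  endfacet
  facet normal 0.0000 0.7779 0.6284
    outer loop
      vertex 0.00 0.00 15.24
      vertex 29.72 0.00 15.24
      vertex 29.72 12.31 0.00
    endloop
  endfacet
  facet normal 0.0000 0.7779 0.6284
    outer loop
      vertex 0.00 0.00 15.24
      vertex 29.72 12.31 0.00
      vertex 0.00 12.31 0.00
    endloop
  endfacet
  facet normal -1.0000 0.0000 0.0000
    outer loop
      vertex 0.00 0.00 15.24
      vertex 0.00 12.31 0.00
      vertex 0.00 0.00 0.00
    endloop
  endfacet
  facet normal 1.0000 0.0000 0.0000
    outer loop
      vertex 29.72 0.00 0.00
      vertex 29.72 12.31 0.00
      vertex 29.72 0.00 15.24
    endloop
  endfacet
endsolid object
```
; perimeter-only toolpath
G21 ; units = mm
G90 ; absolute positioning
G28 ; home
; layer 1
G0 Z2.54
G0 X0.00 Y0.00
G1 X29.72 Y0.00
G1 X29.72 Y10.26
G1 X0.00 Y10.26
G1 X0.00 Y0.00
; layer 2
G0 Z5.08
G0 X0.00 Y0.00
G1 X29.72 Y0.00
G1 X29.72 Y8.21
G1 X0.00 Y8.21
G1 X0.00 Y0.00
; layer 3
G0 Z7.62
G0 X0.00 Y0.00
G1 X29.72 Y0.00
G1 X29.72 Y6.16
G1 X0.00 Y6.16
G1 X0.00 Y0.00
; layer 4
G0 Z10.16
G0 X0.00 Y0.00
G1 X29.72 Y0.00
G1 X29.72 Y4.10
G1 X0.00 Y4.10
G1 X0.00 Y0.00
; layer 5
G0 Z12.70
G0 X0.00 Y0.00
G1 X29.72 Y0.00
G1 X29.72 Y2.05
G1 X0.00 Y2.05
G1 X0.00 Y0.00
M2 ; end

The solid is a wedge (ramp): 29.7 × 12.3 mm base, rising to 15.2 mm along the y=0 edge and sloping linearly to z=0 at y=12.3. Slicing at Δz = 2.54 mm — 6 equal slices spanning the solid's height, so layer i sits at z = i·h/6 — gives 5 non-empty perimeters. Each is a 4-segment closed polygon; G0 lifts to the layer z and rapids to the start vertex, then G1 traces the edges. The cross-section shrinks linearly with z (the slice at the apex is degenerate and omitted).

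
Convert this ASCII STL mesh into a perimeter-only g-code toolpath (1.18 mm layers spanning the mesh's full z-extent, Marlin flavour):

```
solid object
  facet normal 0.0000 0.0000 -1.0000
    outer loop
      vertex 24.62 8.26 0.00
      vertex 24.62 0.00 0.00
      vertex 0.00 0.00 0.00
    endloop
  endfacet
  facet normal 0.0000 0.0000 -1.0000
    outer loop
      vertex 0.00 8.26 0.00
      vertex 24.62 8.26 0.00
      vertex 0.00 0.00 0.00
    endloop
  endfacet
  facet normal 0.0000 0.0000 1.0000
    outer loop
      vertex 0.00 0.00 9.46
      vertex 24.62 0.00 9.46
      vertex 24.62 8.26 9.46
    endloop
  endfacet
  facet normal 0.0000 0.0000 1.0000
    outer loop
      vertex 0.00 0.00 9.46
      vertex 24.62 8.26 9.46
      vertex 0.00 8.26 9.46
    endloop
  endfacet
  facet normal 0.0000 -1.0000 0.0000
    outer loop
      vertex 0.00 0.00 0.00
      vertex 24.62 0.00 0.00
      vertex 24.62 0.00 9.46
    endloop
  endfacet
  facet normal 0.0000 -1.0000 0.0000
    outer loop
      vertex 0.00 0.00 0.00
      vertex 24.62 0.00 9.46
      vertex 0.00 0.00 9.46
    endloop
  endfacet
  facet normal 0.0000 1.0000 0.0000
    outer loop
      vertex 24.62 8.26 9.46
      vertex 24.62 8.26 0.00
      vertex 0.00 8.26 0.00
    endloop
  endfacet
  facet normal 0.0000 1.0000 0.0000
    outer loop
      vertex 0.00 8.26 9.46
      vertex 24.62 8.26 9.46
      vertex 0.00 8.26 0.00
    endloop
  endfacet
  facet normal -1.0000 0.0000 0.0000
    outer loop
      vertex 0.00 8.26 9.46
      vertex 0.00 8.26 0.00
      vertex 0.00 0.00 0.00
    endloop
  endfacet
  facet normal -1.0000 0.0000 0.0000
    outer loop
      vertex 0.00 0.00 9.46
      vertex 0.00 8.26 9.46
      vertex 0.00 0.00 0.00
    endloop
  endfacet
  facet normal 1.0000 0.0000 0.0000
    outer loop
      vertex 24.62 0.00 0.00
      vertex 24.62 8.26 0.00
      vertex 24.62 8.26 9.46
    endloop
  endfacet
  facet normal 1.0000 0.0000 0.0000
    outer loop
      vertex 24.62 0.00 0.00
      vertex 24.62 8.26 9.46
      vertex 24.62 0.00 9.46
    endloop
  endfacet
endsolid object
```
; perimeter-only toolpath
G21 ; units = mm
G90 ; absolute positioning
G28 ; home
; layer 1
G0 Z1.18
G0 X0.00 Y0.00
G1 X24.62 Y0.00
G1 X24.62 Y8.26
G1 X0.00 Y8.26
G1 X0.00 Y0.00
; layer 2
G0 Z2.37
G0 X0.00 Y0.00
G1 X24.62 Y0.00
G1 X24.62 Y8.26
G1 X0.00 Y8.26
G1 X0.00 Y0.00
; layer 3
G0 Z3.55
G0 X0.00 Y0.00
G1 X24.62 Y0.00
G1 X24.62 Y8.26
G1 X0.00 Y8.26
G1 X0.00 Y0.00
; layer 4
G0 Z4.73
G0 X0.00 Y0.00
G1 X24.62 Y0.00
G1 X24.62 Y8.26
G1 X0.00 Y8.26
G1 X0.00 Y0.00
; layer 5
G0 Z5.91
G0 X0.00 Y0.00
G1 X24.62 Y0.00
G1 X24.62 Y8.26
G1 X0.00 Y8.26
G1 X0.00 Y0.00
; layer 6
G0 Z7.10
G0 X0.00 Y0.00
G1 X24.62 Y0.00
G1 X24.62 Y8.26
G1 X0.00 Y8.26
G1 X0.00 Y0.00
; layer 7
G0 Z8.28
G0 X0.00 Y0.00
G1 X24.62 Y0.00
G1 X24.62 Y8.26
G1 X0.00 Y8.26
G1 X0.00 Y0.00
; layer 8
G0 Z9.46
G0 X0.00 Y0.00
G1 X24.62 Y0.00
G1 X24.62 Y8.26
G1 X0.00 Y8.26
G1 X0.00 Y0.00
M2 ; end

The solid is a rectangular box, roughly 24.6 × 8.26 mm footprint and 9.46 mm tall. Slicing at Δz = 1.18 mm — 8 equal slices spanning the solid's height, so layer i sits at z = i·h/8 — gives 8 non-empty perimeters. Each is a 4-segment closed polygon; G0 lifts to the layer z and rapids to the start vertex, then G1 traces the edges.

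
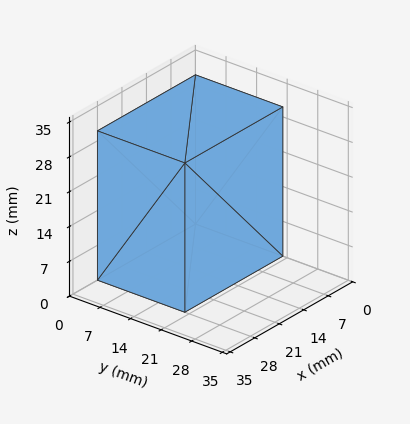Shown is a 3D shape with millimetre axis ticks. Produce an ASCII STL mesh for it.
Reading the render: the shape is a rectangular box, roughly 28 × 20 mm footprint and 30 mm tall (dimensions read to the nearest mm from the axis ticks). For the STL, each face is triangulated and given an outward normal.

solid part
  facet normal 0.0000 0.0000 -1.0000
    outer loop
      vertex 28.000 20.000 0.000
      vertex 28.000 0.000 0.000
      vertex 0.000 0.000 0.000
    endloop
  endfacet
  facet normal 0.0000 0.0000 -1.0000
    outer loop
      vertex 0.000 20.000 0.000
      vertex 28.000 20.000 0.000
      vertex 0.000 0.000 0.000
    endloop
  endfacet
  facet normal 0.0000 0.0000 1.0000
    outer loop
      vertex 0.000 0.000 30.000
      vertex 28.000 0.000 30.000
      vertex 28.000 20.000 30.000
    endloop
  endfacet
  facet normal 0.0000 0.0000 1.0000
    outer loop
      vertex 0.000 0.000 30.000
      vertex 28.000 20.000 30.000
      vertex 0.000 20.000 30.000
    endloop
  endfacet
  facet normal 0.0000 -1.0000 0.0000
    outer loop
      vertex 0.000 0.000 0.000
      vertex 28.000 0.000 0.000
      vertex 28.000 0.000 30.000
    endloop
  endfacet
  facet normal 0.0000 -1.0000 0.0000
    outer loop
      vertex 0.000 0.000 0.000
      vertex 28.000 0.000 30.000
      vertex 0.000 0.000 30.000
    endloop
  endfacet
  facet normal 0.0000 1.0000 0.0000
    outer loop
      vertex 28.000 20.000 30.000
      vertex 28.000 20.000 0.000
      vertex 0.000 20.000 0.000
    endloop
  endfacet
  facet normal 0.0000 1.0000 0.0000
    outer loop
      vertex 0.000 20.000 30.000
      vertex 28.000 20.000 30.000
      vertex 0.000 20.000 0.000
    endloop
  endfacet
  facet normal -1.0000 0.0000 0.0000
    outer loop
      vertex 0.000 20.000 30.000
      vertex 0.000 20.000 0.000
      vertex 0.000 0.000 0.000
    endloop
  endfacet
  facet normal -1.0000 0.0000 0.0000
    outer loop
      vertex 0.000 0.000 30.000
      vertex 0.000 20.000 30.000
      vertex 0.000 0.000 0.000
    endloop
  endfacet
  facet normal 1.0000 0.0000 0.0000
    outer loop
      vertex 28.000 0.000 0.000
      vertex 28.000 20.000 0.000
      vertex 28.000 20.000 30.000
    endloop
  endfacet
  facet normal 1.0000 0.0000 0.0000
    outer loop
      vertex 28.000 0.000 0.000
      vertex 28.000 20.000 30.000
      vertex 28.000 0.000 30.000
    endloop
  endfacet
endsolid part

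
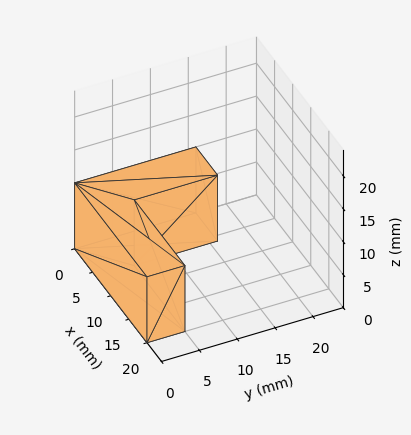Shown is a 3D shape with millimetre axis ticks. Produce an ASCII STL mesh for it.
Reading the render: the shape is an L-shaped prism: outer 20 × 16 mm, arm thicknesses ≈ 5 mm (horizontal) and 6 mm (vertical), extruded 10 mm in z (dimensions read to the nearest mm from the axis ticks). For the STL, each face is triangulated and given an outward normal.

solid part
  facet normal 0.0000 0.0000 -1.0000
    outer loop
      vertex 20.000 5.000 0.000
      vertex 20.000 0.000 0.000
      vertex 0.000 0.000 0.000
    endloop
  endfacet
  facet normal 0.0000 0.0000 -1.0000
    outer loop
      vertex 6.000 5.000 0.000
      vertex 20.000 5.000 0.000
      vertex 0.000 0.000 0.000
    endloop
  endfacet
  facet normal 0.0000 0.0000 -1.0000
    outer loop
      vertex 6.000 16.000 0.000
      vertex 6.000 5.000 0.000
      vertex 0.000 0.000 0.000
    endloop
  endfacet
  facet normal 0.0000 0.0000 -1.0000
    outer loop
      vertex 0.000 16.000 0.000
      vertex 6.000 16.000 0.000
      vertex 0.000 0.000 0.000
    endloop
  endfacet
  facet normal 0.0000 0.0000 1.0000
    outer loop
      vertex 0.000 0.000 10.000
      vertex 20.000 0.000 10.000
      vertex 20.000 5.000 10.000
    endloop
  endfacet
  facet normal 0.0000 0.0000 1.0000
    outer loop
      vertex 0.000 0.000 10.000
      vertex 20.000 5.000 10.000
      vertex 6.000 5.000 10.000
    endloop
  endfacet
  facet normal 0.0000 0.0000 1.0000
    outer loop
      vertex 0.000 0.000 10.000
      vertex 6.000 5.000 10.000
      vertex 6.000 16.000 10.000
    endloop
  endfacet
  facet normal 0.0000 0.0000 1.0000
    outer loop
      vertex 0.000 0.000 10.000
      vertex 6.000 16.000 10.000
      vertex 0.000 16.000 10.000
    endloop
  endfacet
  facet normal 0.0000 -1.0000 0.0000
    outer loop
      vertex 0.000 0.000 0.000
      vertex 20.000 0.000 0.000
      vertex 20.000 0.000 10.000
    endloop
  endfacet
  facet normal 0.0000 -1.0000 0.0000
    outer loop
      vertex 0.000 0.000 0.000
      vertex 20.000 0.000 10.000
      vertex 0.000 0.000 10.000
    endloop
  endfacet
  facet normal 1.0000 0.0000 0.0000
    outer loop
      vertex 20.000 0.000 0.000
      vertex 20.000 5.000 0.000
      vertex 20.000 5.000 10.000
    endloop
  endfacet
  facet normal 1.0000 0.0000 0.0000
    outer loop
      vertex 20.000 0.000 0.000
      vertex 20.000 5.000 10.000
      vertex 20.000 0.000 10.000
    endloop
  endfacet
  facet normal 0.0000 1.0000 0.0000
    outer loop
      vertex 20.000 5.000 0.000
      vertex 6.000 5.000 0.000
      vertex 6.000 5.000 10.000
    endloop
  endfacet
  facet normal 0.0000 1.0000 0.0000
    outer loop
      vertex 20.000 5.000 0.000
      vertex 6.000 5.000 10.000
      vertex 20.000 5.000 10.000
    endloop
  endfacet
  facet normal 1.0000 0.0000 0.0000
    outer loop
      vertex 6.000 5.000 0.000
      vertex 6.000 16.000 0.000
      vertex 6.000 16.000 10.000
    endloop
  endfacet
  facet normal 1.0000 0.0000 0.0000
    outer loop
      vertex 6.000 5.000 0.000
      vertex 6.000 16.000 10.000
      vertex 6.000 5.000 10.000
    endloop
  endfacet
  facet normal 0.0000 1.0000 0.0000
    outer loop
      vertex 6.000 16.000 0.000
      vertex 0.000 16.000 0.000
      vertex 0.000 16.000 10.000
    endloop
  endfacet
  facet normal 0.0000 1.0000 0.0000
    outer loop
      vertex 6.000 16.000 0.000
      vertex 0.000 16.000 10.000
      vertex 6.000 16.000 10.000
    endloop
  endfacet
  facet normal -1.0000 0.0000 0.0000
    outer loop
      vertex 0.000 16.000 0.000
      vertex 0.000 0.000 0.000
      vertex 0.000 0.000 10.000
    endloop
  endfacet
  facet normal -1.0000 0.0000 0.0000
    outer loop
      vertex 0.000 16.000 0.000
      vertex 0.000 0.000 10.000
      vertex 0.000 16.000 10.000
    endloop
  endfacet
endsolid part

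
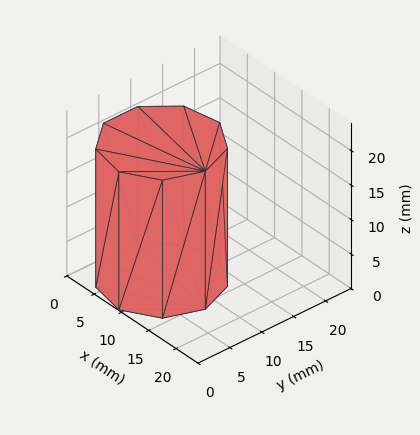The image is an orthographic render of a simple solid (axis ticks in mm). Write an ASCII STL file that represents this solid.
Reading the render: the shape is a regular 9-sided prism (a cylinder approximated with 9 flat sides), circumscribed radius ≈ 8 mm, height ≈ 20 mm (dimensions read to the nearest mm from the axis ticks). For the STL, each face is triangulated and given an outward normal.

solid part
  facet normal 0.0000 0.0000 -1.0000
    outer loop
      vertex 9.4 15.9 0.0
      vertex 14.1 13.1 0.0
      vertex 16.0 8.0 0.0
    endloop
  endfacet
  facet normal 0.0000 0.0000 -1.0000
    outer loop
      vertex 4.0 14.9 0.0
      vertex 9.4 15.9 0.0
      vertex 16.0 8.0 0.0
    endloop
  endfacet
  facet normal 0.0000 0.0000 -1.0000
    outer loop
      vertex 0.5 10.7 0.0
      vertex 4.0 14.9 0.0
      vertex 16.0 8.0 0.0
    endloop
  endfacet
  facet normal 0.0000 0.0000 -1.0000
    outer loop
      vertex 0.5 5.3 0.0
      vertex 0.5 10.7 0.0
      vertex 16.0 8.0 0.0
    endloop
  endfacet
  facet normal 0.0000 0.0000 -1.0000
    outer loop
      vertex 4.0 1.1 0.0
      vertex 0.5 5.3 0.0
      vertex 16.0 8.0 0.0
    endloop
  endfacet
  facet normal 0.0000 0.0000 -1.0000
    outer loop
      vertex 9.4 0.1 0.0
      vertex 4.0 1.1 0.0
      vertex 16.0 8.0 0.0
    endloop
  endfacet
  facet normal 0.0000 0.0000 -1.0000
    outer loop
      vertex 14.1 2.9 0.0
      vertex 9.4 0.1 0.0
      vertex 16.0 8.0 0.0
    endloop
  endfacet
  facet normal 0.0000 0.0000 1.0000
    outer loop
      vertex 16.0 8.0 20.0
      vertex 14.1 13.1 20.0
      vertex 9.4 15.9 20.0
    endloop
  endfacet
  facet normal 0.0000 0.0000 1.0000
    outer loop
      vertex 16.0 8.0 20.0
      vertex 9.4 15.9 20.0
      vertex 4.0 14.9 20.0
    endloop
  endfacet
  facet normal 0.0000 0.0000 1.0000
    outer loop
      vertex 16.0 8.0 20.0
      vertex 4.0 14.9 20.0
      vertex 0.5 10.7 20.0
    endloop
  endfacet
  facet normal 0.0000 0.0000 1.0000
    outer loop
      vertex 16.0 8.0 20.0
      vertex 0.5 10.7 20.0
      vertex 0.5 5.3 20.0
    endloop
  endfacet
  facet normal 0.0000 0.0000 1.0000
    outer loop
      vertex 16.0 8.0 20.0
      vertex 0.5 5.3 20.0
      vertex 4.0 1.1 20.0
    endloop
  endfacet
  facet normal 0.0000 0.0000 1.0000
    outer loop
      vertex 16.0 8.0 20.0
      vertex 4.0 1.1 20.0
      vertex 9.4 0.1 20.0
    endloop
  endfacet
  facet normal 0.0000 0.0000 1.0000
    outer loop
      vertex 16.0 8.0 20.0
      vertex 9.4 0.1 20.0
      vertex 14.1 2.9 20.0
    endloop
  endfacet
  facet normal 0.9371 0.3491 0.0000
    outer loop
      vertex 16.0 8.0 0.0
      vertex 14.1 13.1 0.0
      vertex 14.1 13.1 20.0
    endloop
  endfacet
  facet normal 0.9371 0.3491 0.0000
    outer loop
      vertex 16.0 8.0 0.0
      vertex 14.1 13.1 20.0
      vertex 16.0 8.0 20.0
    endloop
  endfacet
  facet normal 0.5118 0.8591 0.0000
    outer loop
      vertex 14.1 13.1 0.0
      vertex 9.4 15.9 0.0
      vertex 9.4 15.9 20.0
    endloop
  endfacet
  facet normal 0.5118 0.8591 0.0000
    outer loop
      vertex 14.1 13.1 0.0
      vertex 9.4 15.9 20.0
      vertex 14.1 13.1 20.0
    endloop
  endfacet
  facet normal -0.1821 0.9833 0.0000
    outer loop
      vertex 9.4 15.9 0.0
      vertex 4.0 14.9 0.0
      vertex 4.0 14.9 20.0
    endloop
  endfacet
  facet normal -0.1821 0.9833 0.0000
    outer loop
      vertex 9.4 15.9 0.0
      vertex 4.0 14.9 20.0
      vertex 9.4 15.9 20.0
    endloop
  endfacet
  facet normal -0.7682 0.6402 0.0000
    outer loop
      vertex 4.0 14.9 0.0
      vertex 0.5 10.7 0.0
      vertex 0.5 10.7 20.0
    endloop
  endfacet
  facet normal -0.7682 0.6402 0.0000
    outer loop
      vertex 4.0 14.9 0.0
      vertex 0.5 10.7 20.0
      vertex 4.0 14.9 20.0
    endloop
  endfacet
  facet normal -1.0000 0.0000 0.0000
    outer loop
      vertex 0.5 10.7 0.0
      vertex 0.5 5.3 0.0
      vertex 0.5 5.3 20.0
    endloop
  endfacet
  facet normal -1.0000 0.0000 0.0000
    outer loop
      vertex 0.5 10.7 0.0
      vertex 0.5 5.3 20.0
      vertex 0.5 10.7 20.0
    endloop
  endfacet
  facet normal -0.7682 -0.6402 0.0000
    outer loop
      vertex 0.5 5.3 0.0
      vertex 4.0 1.1 0.0
      vertex 4.0 1.1 20.0
    endloop
  endfacet
  facet normal -0.7682 -0.6402 0.0000
    outer loop
      vertex 0.5 5.3 0.0
      vertex 4.0 1.1 20.0
      vertex 0.5 5.3 20.0
    endloop
  endfacet
  facet normal -0.1821 -0.9833 0.0000
    outer loop
      vertex 4.0 1.1 0.0
      vertex 9.4 0.1 0.0
      vertex 9.4 0.1 20.0
    endloop
  endfacet
  facet normal -0.1821 -0.9833 0.0000
    outer loop
      vertex 4.0 1.1 0.0
      vertex 9.4 0.1 20.0
      vertex 4.0 1.1 20.0
    endloop
  endfacet
  facet normal 0.5118 -0.8591 0.0000
    outer loop
      vertex 9.4 0.1 0.0
      vertex 14.1 2.9 0.0
      vertex 14.1 2.9 20.0
    endloop
  endfacet
  facet normal 0.5118 -0.8591 0.0000
    outer loop
      vertex 9.4 0.1 0.0
      vertex 14.1 2.9 20.0
      vertex 9.4 0.1 20.0
    endloop
  endfacet
  facet normal 0.9371 -0.3491 0.0000
    outer loop
      vertex 14.1 2.9 0.0
      vertex 16.0 8.0 0.0
      vertex 16.0 8.0 20.0
    endloop
  endfacet
  facet normal 0.9371 -0.3491 0.0000
    outer loop
      vertex 14.1 2.9 0.0
      vertex 16.0 8.0 20.0
      vertex 14.1 2.9 20.0
    endloop
  endfacet
endsolid part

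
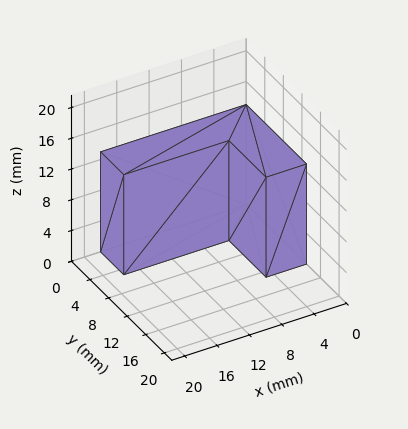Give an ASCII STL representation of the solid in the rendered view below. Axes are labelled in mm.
Reading the render: the shape is an L-shaped prism: outer 18 × 13 mm, arm thicknesses ≈ 5 mm (horizontal) and 5 mm (vertical), extruded 13 mm in z (dimensions read to the nearest mm from the axis ticks). For the STL, each face is triangulated and given an outward normal.

solid part
  facet normal 0.0000 0.0000 -1.0000
    outer loop
      vertex 18.000 5.000 0.000
      vertex 18.000 0.000 0.000
      vertex 0.000 0.000 0.000
    endloop
  endfacet
  facet normal 0.0000 0.0000 -1.0000
    outer loop
      vertex 5.000 5.000 0.000
      vertex 18.000 5.000 0.000
      vertex 0.000 0.000 0.000
    endloop
  endfacet
  facet normal 0.0000 0.0000 -1.0000
    outer loop
      vertex 5.000 13.000 0.000
      vertex 5.000 5.000 0.000
      vertex 0.000 0.000 0.000
    endloop
  endfacet
  facet normal 0.0000 0.0000 -1.0000
    outer loop
      vertex 0.000 13.000 0.000
      vertex 5.000 13.000 0.000
      vertex 0.000 0.000 0.000
    endloop
  endfacet
  facet normal 0.0000 0.0000 1.0000
    outer loop
      vertex 0.000 0.000 13.000
      vertex 18.000 0.000 13.000
      vertex 18.000 5.000 13.000
    endloop
  endfacet
  facet normal 0.0000 0.0000 1.0000
    outer loop
      vertex 0.000 0.000 13.000
      vertex 18.000 5.000 13.000
      vertex 5.000 5.000 13.000
    endloop
  endfacet
  facet normal 0.0000 0.0000 1.0000
    outer loop
      vertex 0.000 0.000 13.000
      vertex 5.000 5.000 13.000
      vertex 5.000 13.000 13.000
    endloop
  endfacet
  facet normal 0.0000 0.0000 1.0000
    outer loop
      vertex 0.000 0.000 13.000
      vertex 5.000 13.000 13.000
      vertex 0.000 13.000 13.000
    endloop
  endfacet
  facet normal 0.0000 -1.0000 0.0000
    outer loop
      vertex 0.000 0.000 0.000
      vertex 18.000 0.000 0.000
      vertex 18.000 0.000 13.000
    endloop
  endfacet
  facet normal 0.0000 -1.0000 0.0000
    outer loop
      vertex 0.000 0.000 0.000
      vertex 18.000 0.000 13.000
      vertex 0.000 0.000 13.000
    endloop
  endfacet
  facet normal 1.0000 0.0000 0.0000
    outer loop
      vertex 18.000 0.000 0.000
      vertex 18.000 5.000 0.000
      vertex 18.000 5.000 13.000
    endloop
  endfacet
  facet normal 1.0000 0.0000 0.0000
    outer loop
      vertex 18.000 0.000 0.000
      vertex 18.000 5.000 13.000
      vertex 18.000 0.000 13.000
    endloop
  endfacet
  facet normal 0.0000 1.0000 0.0000
    outer loop
      vertex 18.000 5.000 0.000
      vertex 5.000 5.000 0.000
      vertex 5.000 5.000 13.000
    endloop
  endfacet
  facet normal 0.0000 1.0000 0.0000
    outer loop
      vertex 18.000 5.000 0.000
      vertex 5.000 5.000 13.000
      vertex 18.000 5.000 13.000
    endloop
  endfacet
  facet normal 1.0000 0.0000 0.0000
    outer loop
      vertex 5.000 5.000 0.000
      vertex 5.000 13.000 0.000
      vertex 5.000 13.000 13.000
    endloop
  endfacet
  facet normal 1.0000 0.0000 0.0000
    outer loop
      vertex 5.000 5.000 0.000
      vertex 5.000 13.000 13.000
      vertex 5.000 5.000 13.000
    endloop
  endfacet
  facet normal 0.0000 1.0000 0.0000
    outer loop
      vertex 5.000 13.000 0.000
      vertex 0.000 13.000 0.000
      vertex 0.000 13.000 13.000
    endloop
  endfacet
  facet normal 0.0000 1.0000 0.0000
    outer loop
      vertex 5.000 13.000 0.000
      vertex 0.000 13.000 13.000
      vertex 5.000 13.000 13.000
    endloop
  endfacet
  facet normal -1.0000 0.0000 0.0000
    outer loop
      vertex 0.000 13.000 0.000
      vertex 0.000 0.000 0.000
      vertex 0.000 0.000 13.000
    endloop
  endfacet
  facet normal -1.0000 0.0000 0.0000
    outer loop
      vertex 0.000 13.000 0.000
      vertex 0.000 0.000 13.000
      vertex 0.000 13.000 13.000
    endloop
  endfacet
endsolid part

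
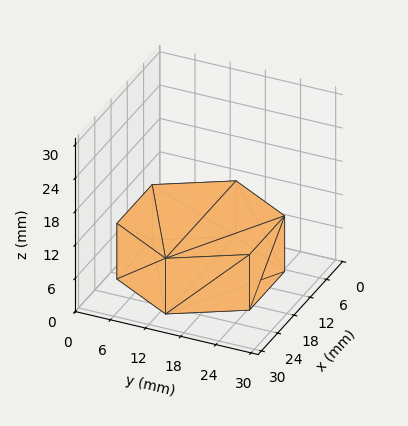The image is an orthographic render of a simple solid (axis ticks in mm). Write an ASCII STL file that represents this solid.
Reading the render: the shape is a regular 6-sided prism (a cylinder approximated with 6 flat sides), circumscribed radius ≈ 13 mm, height ≈ 10 mm (dimensions read to the nearest mm from the axis ticks). For the STL, each face is triangulated and given an outward normal.

solid part
  facet normal 0.0000 0.0000 -1.0000
    outer loop
      vertex 6.5 24.3 0.0
      vertex 19.5 24.3 0.0
      vertex 26.0 13.0 0.0
    endloop
  endfacet
  facet normal 0.0000 0.0000 -1.0000
    outer loop
      vertex 0.0 13.0 0.0
      vertex 6.5 24.3 0.0
      vertex 26.0 13.0 0.0
    endloop
  endfacet
  facet normal 0.0000 0.0000 -1.0000
    outer loop
      vertex 6.5 1.7 0.0
      vertex 0.0 13.0 0.0
      vertex 26.0 13.0 0.0
    endloop
  endfacet
  facet normal 0.0000 0.0000 -1.0000
    outer loop
      vertex 19.5 1.7 0.0
      vertex 6.5 1.7 0.0
      vertex 26.0 13.0 0.0
    endloop
  endfacet
  facet normal 0.0000 0.0000 1.0000
    outer loop
      vertex 26.0 13.0 10.0
      vertex 19.5 24.3 10.0
      vertex 6.5 24.3 10.0
    endloop
  endfacet
  facet normal 0.0000 0.0000 1.0000
    outer loop
      vertex 26.0 13.0 10.0
      vertex 6.5 24.3 10.0
      vertex 0.0 13.0 10.0
    endloop
  endfacet
  facet normal 0.0000 0.0000 1.0000
    outer loop
      vertex 26.0 13.0 10.0
      vertex 0.0 13.0 10.0
      vertex 6.5 1.7 10.0
    endloop
  endfacet
  facet normal 0.0000 0.0000 1.0000
    outer loop
      vertex 26.0 13.0 10.0
      vertex 6.5 1.7 10.0
      vertex 19.5 1.7 10.0
    endloop
  endfacet
  facet normal 0.8668 0.4986 0.0000
    outer loop
      vertex 26.0 13.0 0.0
      vertex 19.5 24.3 0.0
      vertex 19.5 24.3 10.0
    endloop
  endfacet
  facet normal 0.8668 0.4986 0.0000
    outer loop
      vertex 26.0 13.0 0.0
      vertex 19.5 24.3 10.0
      vertex 26.0 13.0 10.0
    endloop
  endfacet
  facet normal 0.0000 1.0000 0.0000
    outer loop
      vertex 19.5 24.3 0.0
      vertex 6.5 24.3 0.0
      vertex 6.5 24.3 10.0
    endloop
  endfacet
  facet normal 0.0000 1.0000 0.0000
    outer loop
      vertex 19.5 24.3 0.0
      vertex 6.5 24.3 10.0
      vertex 19.5 24.3 10.0
    endloop
  endfacet
  facet normal -0.8668 0.4986 0.0000
    outer loop
      vertex 6.5 24.3 0.0
      vertex 0.0 13.0 0.0
      vertex 0.0 13.0 10.0
    endloop
  endfacet
  facet normal -0.8668 0.4986 0.0000
    outer loop
      vertex 6.5 24.3 0.0
      vertex 0.0 13.0 10.0
      vertex 6.5 24.3 10.0
    endloop
  endfacet
  facet normal -0.8668 -0.4986 0.0000
    outer loop
      vertex 0.0 13.0 0.0
      vertex 6.5 1.7 0.0
      vertex 6.5 1.7 10.0
    endloop
  endfacet
  facet normal -0.8668 -0.4986 0.0000
    outer loop
      vertex 0.0 13.0 0.0
      vertex 6.5 1.7 10.0
      vertex 0.0 13.0 10.0
    endloop
  endfacet
  facet normal 0.0000 -1.0000 0.0000
    outer loop
      vertex 6.5 1.7 0.0
      vertex 19.5 1.7 0.0
      vertex 19.5 1.7 10.0
    endloop
  endfacet
  facet normal 0.0000 -1.0000 0.0000
    outer loop
      vertex 6.5 1.7 0.0
      vertex 19.5 1.7 10.0
      vertex 6.5 1.7 10.0
    endloop
  endfacet
  facet normal 0.8668 -0.4986 0.0000
    outer loop
      vertex 19.5 1.7 0.0
      vertex 26.0 13.0 0.0
      vertex 26.0 13.0 10.0
    endloop
  endfacet
  facet normal 0.8668 -0.4986 0.0000
    outer loop
      vertex 19.5 1.7 0.0
      vertex 26.0 13.0 10.0
      vertex 19.5 1.7 10.0
    endloop
  endfacet
endsolid part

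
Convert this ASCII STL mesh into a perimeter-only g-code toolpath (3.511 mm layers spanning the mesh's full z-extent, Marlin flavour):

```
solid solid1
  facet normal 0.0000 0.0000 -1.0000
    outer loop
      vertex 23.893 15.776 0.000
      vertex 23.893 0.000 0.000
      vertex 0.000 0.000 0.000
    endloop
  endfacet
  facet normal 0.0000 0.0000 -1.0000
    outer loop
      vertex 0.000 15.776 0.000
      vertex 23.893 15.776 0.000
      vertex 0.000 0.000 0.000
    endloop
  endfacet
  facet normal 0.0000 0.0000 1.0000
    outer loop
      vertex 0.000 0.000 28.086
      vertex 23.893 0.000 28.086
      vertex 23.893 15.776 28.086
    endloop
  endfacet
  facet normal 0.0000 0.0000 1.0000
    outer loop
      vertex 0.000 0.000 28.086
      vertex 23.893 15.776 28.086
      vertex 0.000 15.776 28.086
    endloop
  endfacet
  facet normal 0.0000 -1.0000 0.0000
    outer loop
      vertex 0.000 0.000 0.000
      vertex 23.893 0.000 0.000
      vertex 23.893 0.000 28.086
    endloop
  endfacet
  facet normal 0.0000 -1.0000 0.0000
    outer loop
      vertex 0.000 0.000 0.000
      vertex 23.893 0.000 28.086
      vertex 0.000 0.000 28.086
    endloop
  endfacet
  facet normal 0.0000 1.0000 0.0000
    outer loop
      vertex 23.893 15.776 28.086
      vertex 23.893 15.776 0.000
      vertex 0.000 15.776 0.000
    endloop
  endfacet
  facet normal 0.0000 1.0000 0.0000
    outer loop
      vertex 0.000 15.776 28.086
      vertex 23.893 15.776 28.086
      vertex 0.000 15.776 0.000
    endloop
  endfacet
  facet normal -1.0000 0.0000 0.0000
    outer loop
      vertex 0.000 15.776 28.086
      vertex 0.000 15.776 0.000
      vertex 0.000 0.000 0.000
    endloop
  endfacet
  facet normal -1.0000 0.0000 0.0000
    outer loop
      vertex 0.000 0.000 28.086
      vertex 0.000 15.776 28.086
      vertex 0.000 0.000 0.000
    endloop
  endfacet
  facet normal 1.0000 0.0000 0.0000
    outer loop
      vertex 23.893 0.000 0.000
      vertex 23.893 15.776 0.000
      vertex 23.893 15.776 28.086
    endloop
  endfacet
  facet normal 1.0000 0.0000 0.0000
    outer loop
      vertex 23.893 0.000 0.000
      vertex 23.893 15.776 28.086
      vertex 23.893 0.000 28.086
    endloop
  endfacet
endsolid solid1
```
; perimeter-only toolpath
G21 ; units = mm
G90 ; absolute positioning
G28 ; home
; layer 1
G0 Z3.511
G0 X0.000 Y0.000
G1 X23.893 Y0.000
G1 X23.893 Y15.776
G1 X0.000 Y15.776
G1 X0.000 Y0.000
; layer 2
G0 Z7.021
G0 X0.000 Y0.000
G1 X23.893 Y0.000
G1 X23.893 Y15.776
G1 X0.000 Y15.776
G1 X0.000 Y0.000
; layer 3
G0 Z10.532
G0 X0.000 Y0.000
G1 X23.893 Y0.000
G1 X23.893 Y15.776
G1 X0.000 Y15.776
G1 X0.000 Y0.000
; layer 4
G0 Z14.043
G0 X0.000 Y0.000
G1 X23.893 Y0.000
G1 X23.893 Y15.776
G1 X0.000 Y15.776
G1 X0.000 Y0.000
; layer 5
G0 Z17.554
G0 X0.000 Y0.000
G1 X23.893 Y0.000
G1 X23.893 Y15.776
G1 X0.000 Y15.776
G1 X0.000 Y0.000
; layer 6
G0 Z21.064
G0 X0.000 Y0.000
G1 X23.893 Y0.000
G1 X23.893 Y15.776
G1 X0.000 Y15.776
G1 X0.000 Y0.000
; layer 7
G0 Z24.575
G0 X0.000 Y0.000
G1 X23.893 Y0.000
G1 X23.893 Y15.776
G1 X0.000 Y15.776
G1 X0.000 Y0.000
; layer 8
G0 Z28.086
G0 X0.000 Y0.000
G1 X23.893 Y0.000
G1 X23.893 Y15.776
G1 X0.000 Y15.776
G1 X0.000 Y0.000
M2 ; end

The solid is a rectangular box, roughly 23.9 × 15.8 mm footprint and 28.1 mm tall. Slicing at Δz = 3.511 mm — 8 equal slices spanning the solid's height, so layer i sits at z = i·h/8 — gives 8 non-empty perimeters. Each is a 4-segment closed polygon; G0 lifts to the layer z and rapids to the start vertex, then G1 traces the edges.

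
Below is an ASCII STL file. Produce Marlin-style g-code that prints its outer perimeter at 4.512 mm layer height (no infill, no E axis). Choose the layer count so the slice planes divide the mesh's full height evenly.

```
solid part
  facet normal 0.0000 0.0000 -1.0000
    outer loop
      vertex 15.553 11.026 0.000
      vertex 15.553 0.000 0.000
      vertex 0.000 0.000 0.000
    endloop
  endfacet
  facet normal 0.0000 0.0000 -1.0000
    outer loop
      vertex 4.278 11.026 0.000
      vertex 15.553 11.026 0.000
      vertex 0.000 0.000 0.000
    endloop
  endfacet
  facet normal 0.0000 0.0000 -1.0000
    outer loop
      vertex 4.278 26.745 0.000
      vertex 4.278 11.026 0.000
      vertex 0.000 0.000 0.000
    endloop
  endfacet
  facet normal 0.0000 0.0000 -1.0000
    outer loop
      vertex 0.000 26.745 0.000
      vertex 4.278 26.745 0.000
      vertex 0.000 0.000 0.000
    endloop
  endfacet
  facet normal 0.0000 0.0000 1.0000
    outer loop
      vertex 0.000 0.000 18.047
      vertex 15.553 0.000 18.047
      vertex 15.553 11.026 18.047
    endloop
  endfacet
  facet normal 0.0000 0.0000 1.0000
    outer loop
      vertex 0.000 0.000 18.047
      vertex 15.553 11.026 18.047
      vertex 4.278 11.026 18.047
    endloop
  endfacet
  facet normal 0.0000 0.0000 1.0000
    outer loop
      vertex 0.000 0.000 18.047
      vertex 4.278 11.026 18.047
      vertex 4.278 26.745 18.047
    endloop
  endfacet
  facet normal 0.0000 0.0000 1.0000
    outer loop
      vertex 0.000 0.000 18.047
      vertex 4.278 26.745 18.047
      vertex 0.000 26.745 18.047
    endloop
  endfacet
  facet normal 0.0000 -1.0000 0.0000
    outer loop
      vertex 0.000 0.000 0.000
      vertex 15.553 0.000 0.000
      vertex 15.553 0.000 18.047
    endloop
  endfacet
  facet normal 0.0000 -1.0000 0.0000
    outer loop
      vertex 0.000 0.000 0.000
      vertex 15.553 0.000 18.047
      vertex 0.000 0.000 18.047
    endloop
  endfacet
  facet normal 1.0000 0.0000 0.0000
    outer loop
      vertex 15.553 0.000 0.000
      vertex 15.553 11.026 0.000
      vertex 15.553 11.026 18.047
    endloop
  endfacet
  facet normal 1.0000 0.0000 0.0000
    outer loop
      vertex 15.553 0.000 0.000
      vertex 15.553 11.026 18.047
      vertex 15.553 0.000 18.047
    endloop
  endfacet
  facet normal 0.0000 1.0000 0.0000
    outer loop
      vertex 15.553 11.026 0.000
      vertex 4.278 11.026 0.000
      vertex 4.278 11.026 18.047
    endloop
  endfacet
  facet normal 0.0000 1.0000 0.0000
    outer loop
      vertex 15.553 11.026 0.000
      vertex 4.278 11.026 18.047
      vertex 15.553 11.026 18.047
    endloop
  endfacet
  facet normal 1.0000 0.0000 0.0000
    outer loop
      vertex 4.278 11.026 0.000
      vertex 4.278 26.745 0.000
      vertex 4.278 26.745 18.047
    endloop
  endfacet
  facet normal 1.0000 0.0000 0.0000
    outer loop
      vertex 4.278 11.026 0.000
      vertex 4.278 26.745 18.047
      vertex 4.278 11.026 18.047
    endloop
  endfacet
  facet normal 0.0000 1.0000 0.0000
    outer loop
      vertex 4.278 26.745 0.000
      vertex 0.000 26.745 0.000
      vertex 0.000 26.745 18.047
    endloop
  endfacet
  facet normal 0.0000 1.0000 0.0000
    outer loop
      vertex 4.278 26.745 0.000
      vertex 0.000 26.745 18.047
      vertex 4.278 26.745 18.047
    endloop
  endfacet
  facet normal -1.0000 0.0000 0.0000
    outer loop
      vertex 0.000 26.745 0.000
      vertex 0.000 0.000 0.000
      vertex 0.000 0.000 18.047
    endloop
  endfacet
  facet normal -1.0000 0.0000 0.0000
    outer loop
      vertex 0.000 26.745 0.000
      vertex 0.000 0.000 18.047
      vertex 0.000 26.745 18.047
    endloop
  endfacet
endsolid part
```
; perimeter-only toolpath
G21 ; units = mm
G90 ; absolute positioning
G28 ; home
; layer 1
G0 Z4.512
G0 X0.000 Y0.000
G1 X15.553 Y0.000
G1 X15.553 Y11.026
G1 X4.278 Y11.026
G1 X4.278 Y26.745
G1 X0.000 Y26.745
G1 X0.000 Y0.000
; layer 2
G0 Z9.024
G0 X0.000 Y0.000
G1 X15.553 Y0.000
G1 X15.553 Y11.026
G1 X4.278 Y11.026
G1 X4.278 Y26.745
G1 X0.000 Y26.745
G1 X0.000 Y0.000
; layer 3
G0 Z13.535
G0 X0.000 Y0.000
G1 X15.553 Y0.000
G1 X15.553 Y11.026
G1 X4.278 Y11.026
G1 X4.278 Y26.745
G1 X0.000 Y26.745
G1 X0.000 Y0.000
; layer 4
G0 Z18.047
G0 X0.000 Y0.000
G1 X15.553 Y0.000
G1 X15.553 Y11.026
G1 X4.278 Y11.026
G1 X4.278 Y26.745
G1 X0.000 Y26.745
G1 X0.000 Y0.000
M2 ; end

The solid is an L-shaped prism: outer 15.6 × 26.7 mm, arm thicknesses ≈ 11 mm (horizontal) and 4.28 mm (vertical), extruded 18 mm in z. Slicing at Δz = 4.512 mm — 4 equal slices spanning the solid's height, so layer i sits at z = i·h/4 — gives 4 non-empty perimeters. Each is a 6-segment closed polygon; G0 lifts to the layer z and rapids to the start vertex, then G1 traces the edges.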